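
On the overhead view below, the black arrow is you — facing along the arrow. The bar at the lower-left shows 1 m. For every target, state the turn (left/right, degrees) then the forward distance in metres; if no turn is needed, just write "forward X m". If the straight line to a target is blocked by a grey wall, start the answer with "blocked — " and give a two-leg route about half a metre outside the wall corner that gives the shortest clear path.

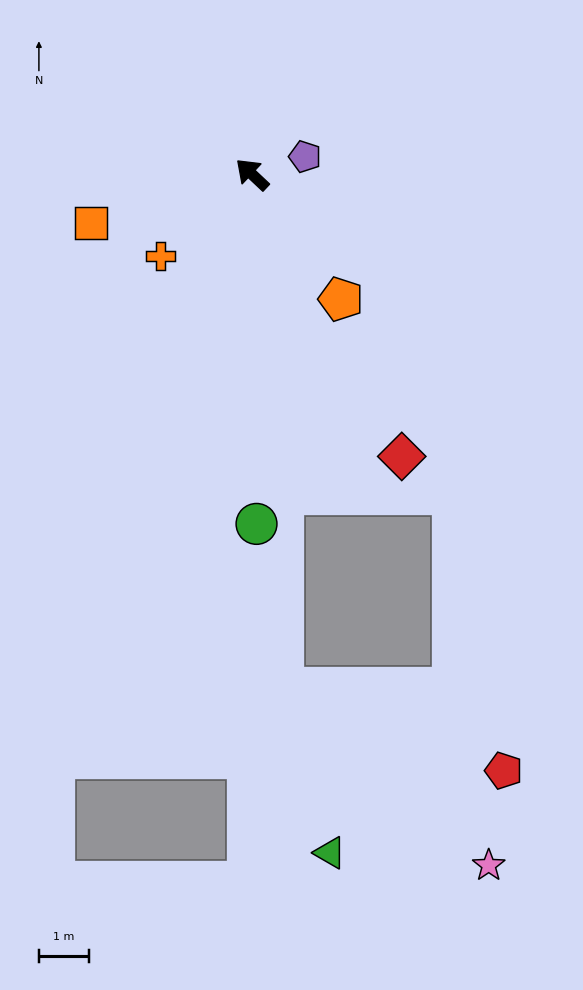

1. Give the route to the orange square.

turn left 60°, forward 3.4 m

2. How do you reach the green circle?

turn left 134°, forward 7.0 m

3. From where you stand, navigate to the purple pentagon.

turn right 118°, forward 1.1 m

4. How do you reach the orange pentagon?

turn left 169°, forward 3.1 m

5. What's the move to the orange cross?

turn left 85°, forward 2.5 m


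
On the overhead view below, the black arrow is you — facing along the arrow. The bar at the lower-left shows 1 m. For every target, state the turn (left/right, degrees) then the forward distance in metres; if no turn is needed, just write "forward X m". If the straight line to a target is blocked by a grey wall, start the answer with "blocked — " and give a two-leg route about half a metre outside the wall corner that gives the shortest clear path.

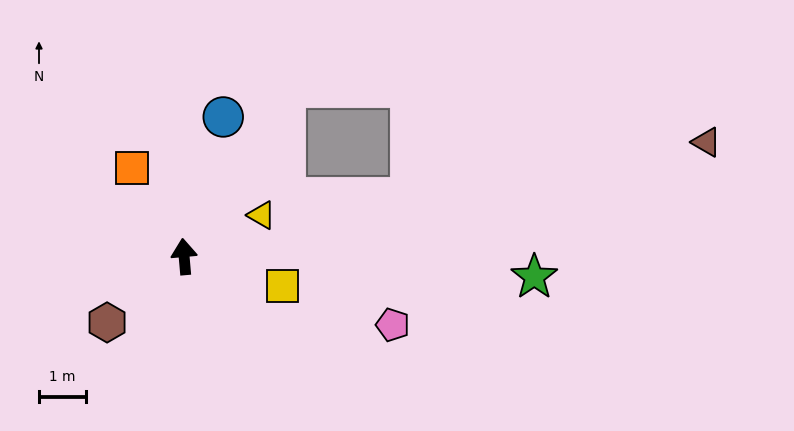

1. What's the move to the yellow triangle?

turn right 67°, forward 1.9 m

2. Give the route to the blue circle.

turn right 21°, forward 3.1 m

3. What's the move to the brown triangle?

turn right 83°, forward 11.4 m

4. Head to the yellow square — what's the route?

turn right 112°, forward 2.2 m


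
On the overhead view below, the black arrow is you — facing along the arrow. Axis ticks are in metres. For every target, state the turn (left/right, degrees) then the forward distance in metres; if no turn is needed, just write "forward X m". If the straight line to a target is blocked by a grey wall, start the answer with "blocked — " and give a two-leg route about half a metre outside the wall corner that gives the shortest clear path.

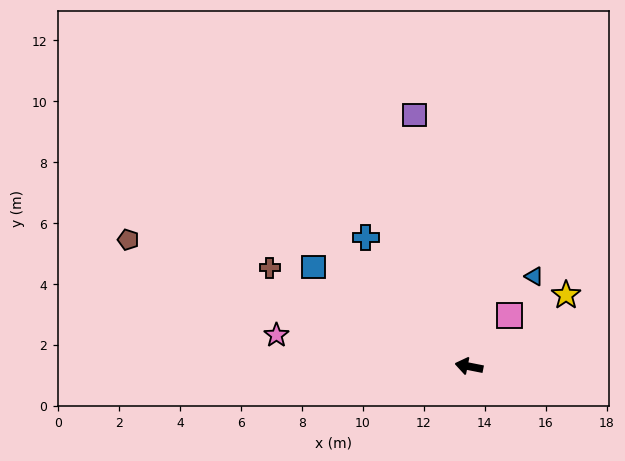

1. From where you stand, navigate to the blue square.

turn right 21°, forward 6.0 m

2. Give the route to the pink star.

turn left 2°, forward 6.4 m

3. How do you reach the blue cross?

turn right 40°, forward 5.4 m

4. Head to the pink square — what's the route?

turn right 117°, forward 2.1 m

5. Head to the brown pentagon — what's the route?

turn right 9°, forward 11.9 m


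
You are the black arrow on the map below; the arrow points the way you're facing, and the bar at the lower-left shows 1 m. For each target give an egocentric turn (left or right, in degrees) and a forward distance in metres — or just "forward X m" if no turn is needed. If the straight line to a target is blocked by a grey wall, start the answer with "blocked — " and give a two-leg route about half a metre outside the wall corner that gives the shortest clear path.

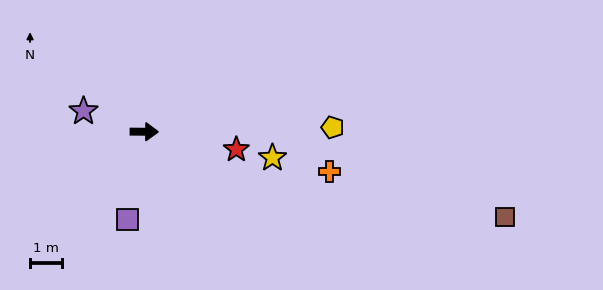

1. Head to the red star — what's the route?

turn right 10°, forward 2.9 m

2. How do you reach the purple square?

turn right 100°, forward 2.8 m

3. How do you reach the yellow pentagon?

forward 5.9 m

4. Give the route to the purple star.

turn left 162°, forward 2.0 m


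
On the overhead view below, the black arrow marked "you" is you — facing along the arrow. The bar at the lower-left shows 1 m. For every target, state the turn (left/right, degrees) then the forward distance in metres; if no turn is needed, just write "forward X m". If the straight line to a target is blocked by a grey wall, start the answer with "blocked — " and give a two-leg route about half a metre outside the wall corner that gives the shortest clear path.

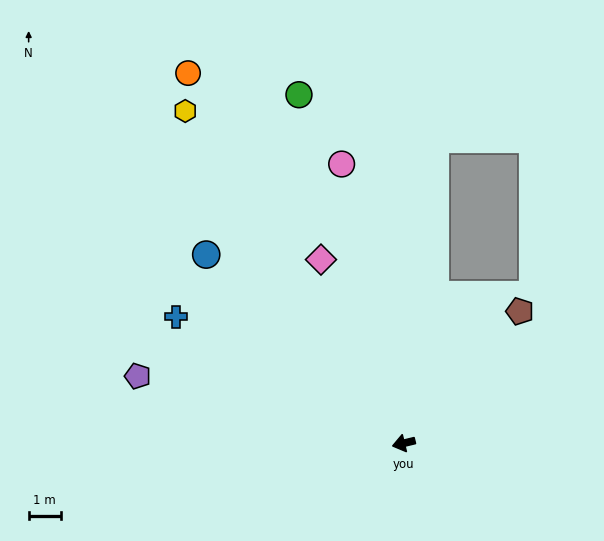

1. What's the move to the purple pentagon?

turn right 28°, forward 8.6 m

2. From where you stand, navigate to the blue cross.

turn right 43°, forward 8.1 m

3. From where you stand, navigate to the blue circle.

turn right 57°, forward 8.5 m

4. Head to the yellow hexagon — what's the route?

turn right 70°, forward 12.4 m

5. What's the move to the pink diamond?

turn right 79°, forward 6.3 m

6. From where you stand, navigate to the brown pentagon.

turn right 145°, forward 5.5 m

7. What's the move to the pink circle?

turn right 91°, forward 8.9 m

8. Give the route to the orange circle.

turn right 73°, forward 13.4 m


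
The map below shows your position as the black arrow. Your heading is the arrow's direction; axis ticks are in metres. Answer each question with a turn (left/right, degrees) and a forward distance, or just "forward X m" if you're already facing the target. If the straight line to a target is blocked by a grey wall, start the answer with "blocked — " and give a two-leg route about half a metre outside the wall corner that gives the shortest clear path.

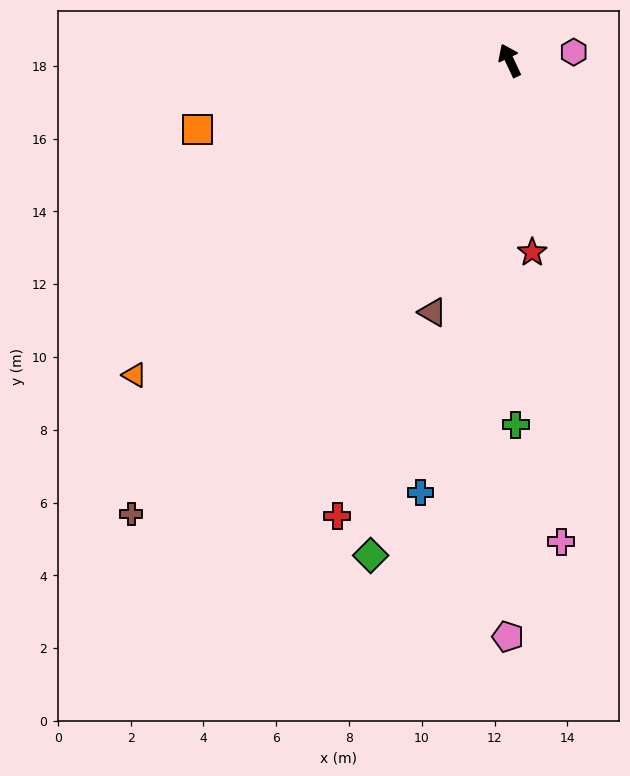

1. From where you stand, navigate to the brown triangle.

turn left 138°, forward 7.2 m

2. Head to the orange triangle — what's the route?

turn left 105°, forward 13.5 m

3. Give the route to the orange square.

turn left 77°, forward 8.8 m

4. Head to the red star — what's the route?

turn left 162°, forward 5.3 m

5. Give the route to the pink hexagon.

turn right 108°, forward 1.8 m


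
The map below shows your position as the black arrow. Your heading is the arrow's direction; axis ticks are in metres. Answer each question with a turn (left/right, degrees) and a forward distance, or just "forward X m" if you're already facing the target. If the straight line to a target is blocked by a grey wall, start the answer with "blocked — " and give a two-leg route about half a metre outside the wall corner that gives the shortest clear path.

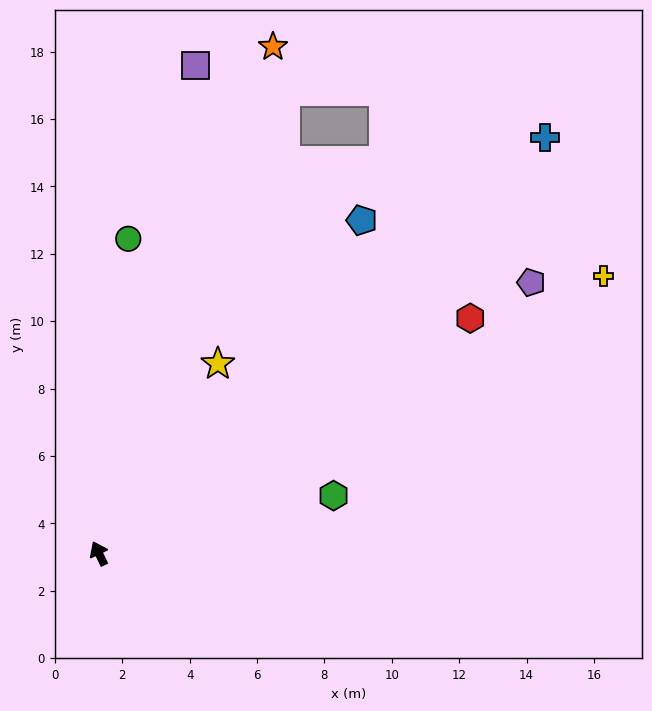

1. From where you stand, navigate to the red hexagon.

turn right 83°, forward 13.0 m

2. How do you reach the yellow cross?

turn right 87°, forward 17.1 m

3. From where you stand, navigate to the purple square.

turn right 37°, forward 14.8 m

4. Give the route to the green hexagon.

turn right 102°, forward 7.2 m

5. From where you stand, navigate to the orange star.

turn right 45°, forward 15.9 m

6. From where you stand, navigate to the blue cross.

turn right 73°, forward 18.1 m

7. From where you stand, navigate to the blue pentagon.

turn right 64°, forward 12.6 m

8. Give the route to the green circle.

turn right 31°, forward 9.4 m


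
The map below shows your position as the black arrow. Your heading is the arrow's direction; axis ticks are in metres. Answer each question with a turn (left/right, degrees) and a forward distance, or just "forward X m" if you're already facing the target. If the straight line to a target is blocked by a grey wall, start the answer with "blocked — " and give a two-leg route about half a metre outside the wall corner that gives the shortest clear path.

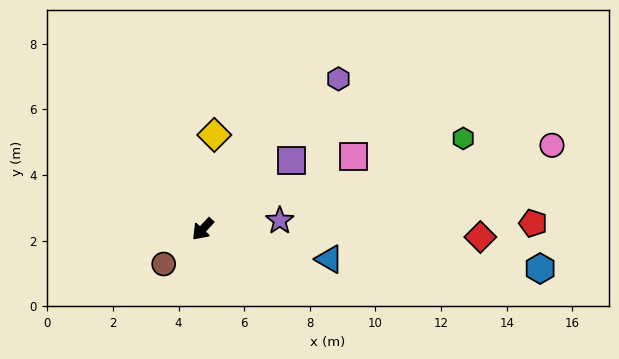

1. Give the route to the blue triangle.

turn left 120°, forward 4.0 m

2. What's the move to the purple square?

turn left 171°, forward 3.4 m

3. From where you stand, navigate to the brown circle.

turn right 5°, forward 1.6 m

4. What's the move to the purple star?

turn left 139°, forward 2.4 m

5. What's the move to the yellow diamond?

turn right 144°, forward 2.9 m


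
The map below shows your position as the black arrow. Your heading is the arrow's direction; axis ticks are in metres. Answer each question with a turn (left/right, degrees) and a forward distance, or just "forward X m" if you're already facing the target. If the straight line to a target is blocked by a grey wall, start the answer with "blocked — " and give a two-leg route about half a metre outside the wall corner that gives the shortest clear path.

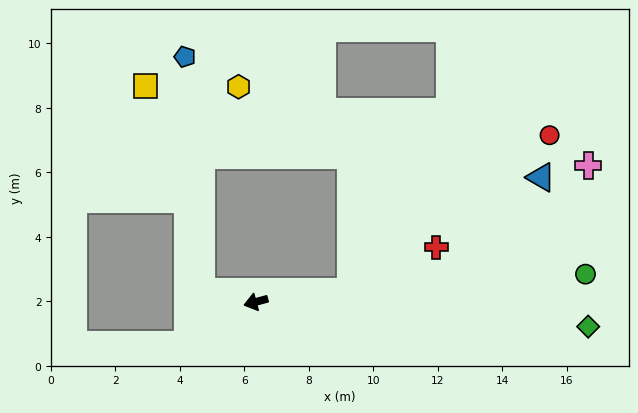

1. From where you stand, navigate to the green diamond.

turn left 161°, forward 10.3 m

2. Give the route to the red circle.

blocked — turn left 171°, forward 3.0 m, then turn left 32°, forward 7.8 m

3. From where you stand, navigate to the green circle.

turn left 170°, forward 10.3 m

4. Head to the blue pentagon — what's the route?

blocked — turn right 26°, forward 1.7 m, then turn right 75°, forward 7.3 m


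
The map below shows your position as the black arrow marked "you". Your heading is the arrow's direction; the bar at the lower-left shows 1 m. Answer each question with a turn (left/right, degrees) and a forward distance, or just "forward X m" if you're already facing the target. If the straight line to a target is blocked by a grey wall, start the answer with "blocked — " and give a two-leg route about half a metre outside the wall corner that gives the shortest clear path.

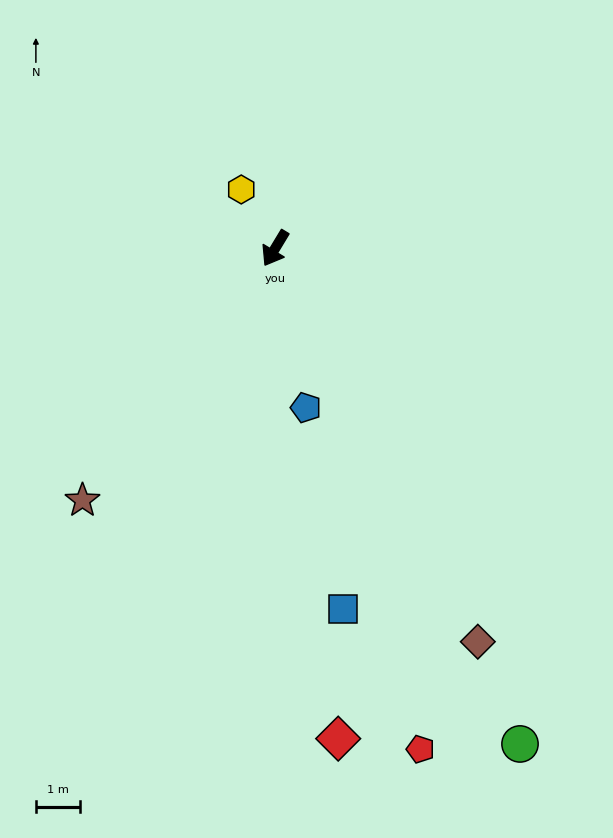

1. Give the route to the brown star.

turn right 6°, forward 7.1 m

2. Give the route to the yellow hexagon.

turn right 119°, forward 1.5 m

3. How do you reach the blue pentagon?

turn left 42°, forward 3.6 m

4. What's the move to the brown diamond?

turn left 58°, forward 9.9 m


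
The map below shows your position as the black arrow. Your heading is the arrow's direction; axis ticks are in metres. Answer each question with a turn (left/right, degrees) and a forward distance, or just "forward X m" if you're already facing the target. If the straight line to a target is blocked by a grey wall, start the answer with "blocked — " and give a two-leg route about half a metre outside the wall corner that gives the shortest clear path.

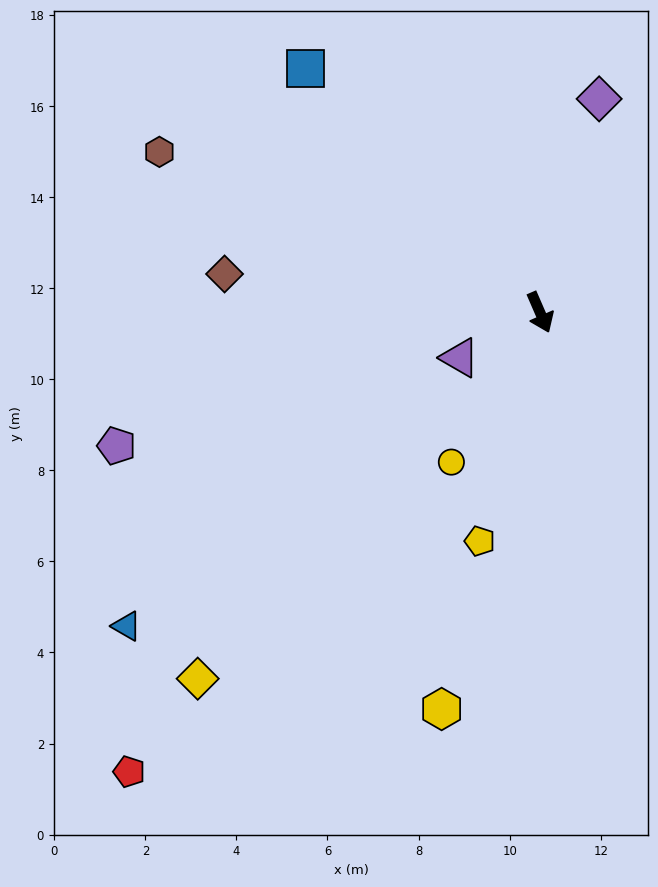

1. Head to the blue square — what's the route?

turn right 160°, forward 7.4 m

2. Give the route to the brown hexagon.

turn right 136°, forward 9.1 m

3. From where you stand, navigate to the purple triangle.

turn right 84°, forward 2.0 m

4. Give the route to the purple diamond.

turn left 141°, forward 4.9 m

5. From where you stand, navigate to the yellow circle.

turn right 54°, forward 3.8 m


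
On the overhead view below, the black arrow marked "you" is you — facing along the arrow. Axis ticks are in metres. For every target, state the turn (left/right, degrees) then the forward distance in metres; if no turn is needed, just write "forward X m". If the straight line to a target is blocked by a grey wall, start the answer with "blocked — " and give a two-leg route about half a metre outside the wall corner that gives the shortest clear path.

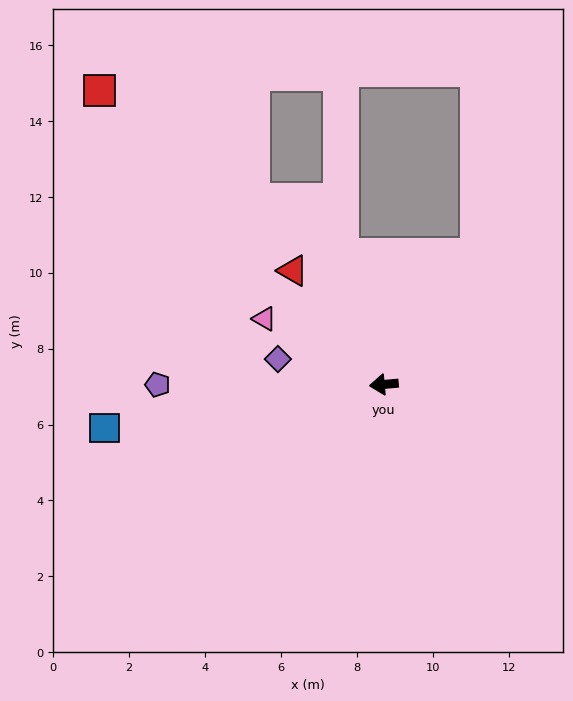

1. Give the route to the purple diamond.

turn right 19°, forward 2.9 m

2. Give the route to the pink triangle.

turn right 34°, forward 3.6 m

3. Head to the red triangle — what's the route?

turn right 56°, forward 3.8 m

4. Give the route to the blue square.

turn left 4°, forward 7.5 m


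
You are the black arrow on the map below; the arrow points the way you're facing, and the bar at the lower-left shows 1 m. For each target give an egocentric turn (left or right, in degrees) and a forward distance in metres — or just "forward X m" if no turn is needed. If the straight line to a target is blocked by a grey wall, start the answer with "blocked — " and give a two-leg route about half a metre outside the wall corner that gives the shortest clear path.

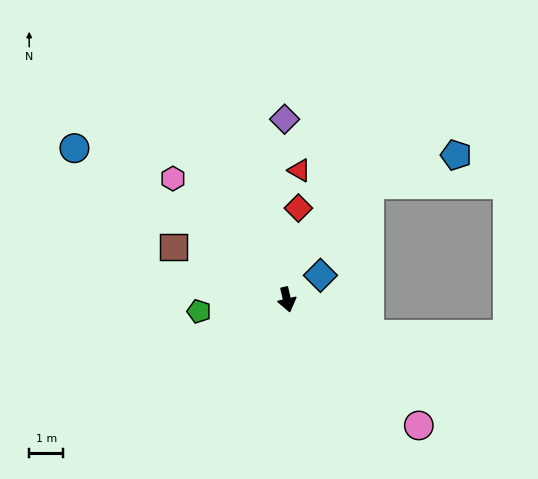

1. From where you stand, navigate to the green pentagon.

turn right 95°, forward 2.6 m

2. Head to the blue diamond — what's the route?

turn left 113°, forward 1.2 m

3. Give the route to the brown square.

turn right 128°, forward 3.7 m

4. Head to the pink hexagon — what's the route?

turn right 150°, forward 4.9 m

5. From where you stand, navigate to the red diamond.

turn left 160°, forward 2.7 m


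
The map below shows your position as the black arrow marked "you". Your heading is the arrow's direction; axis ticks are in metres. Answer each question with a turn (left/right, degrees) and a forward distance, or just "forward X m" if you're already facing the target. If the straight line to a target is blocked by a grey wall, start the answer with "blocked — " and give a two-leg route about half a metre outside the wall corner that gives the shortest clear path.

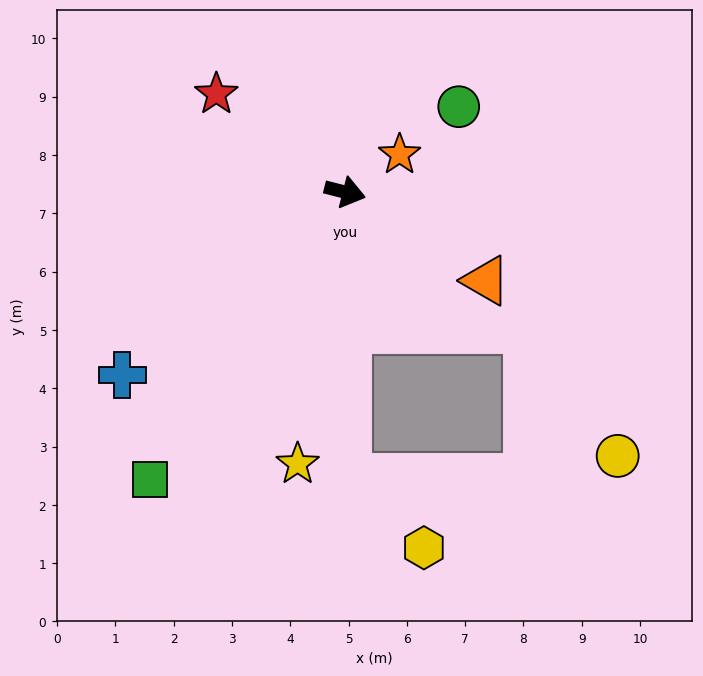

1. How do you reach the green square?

turn right 110°, forward 6.0 m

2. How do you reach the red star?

turn left 157°, forward 2.8 m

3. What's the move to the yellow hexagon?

blocked — turn right 75°, forward 4.9 m, then turn left 47°, forward 1.8 m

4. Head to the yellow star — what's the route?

turn right 86°, forward 4.7 m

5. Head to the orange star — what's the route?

turn left 49°, forward 1.1 m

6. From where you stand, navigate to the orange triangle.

turn right 18°, forward 2.9 m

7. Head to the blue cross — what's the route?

turn right 126°, forward 4.9 m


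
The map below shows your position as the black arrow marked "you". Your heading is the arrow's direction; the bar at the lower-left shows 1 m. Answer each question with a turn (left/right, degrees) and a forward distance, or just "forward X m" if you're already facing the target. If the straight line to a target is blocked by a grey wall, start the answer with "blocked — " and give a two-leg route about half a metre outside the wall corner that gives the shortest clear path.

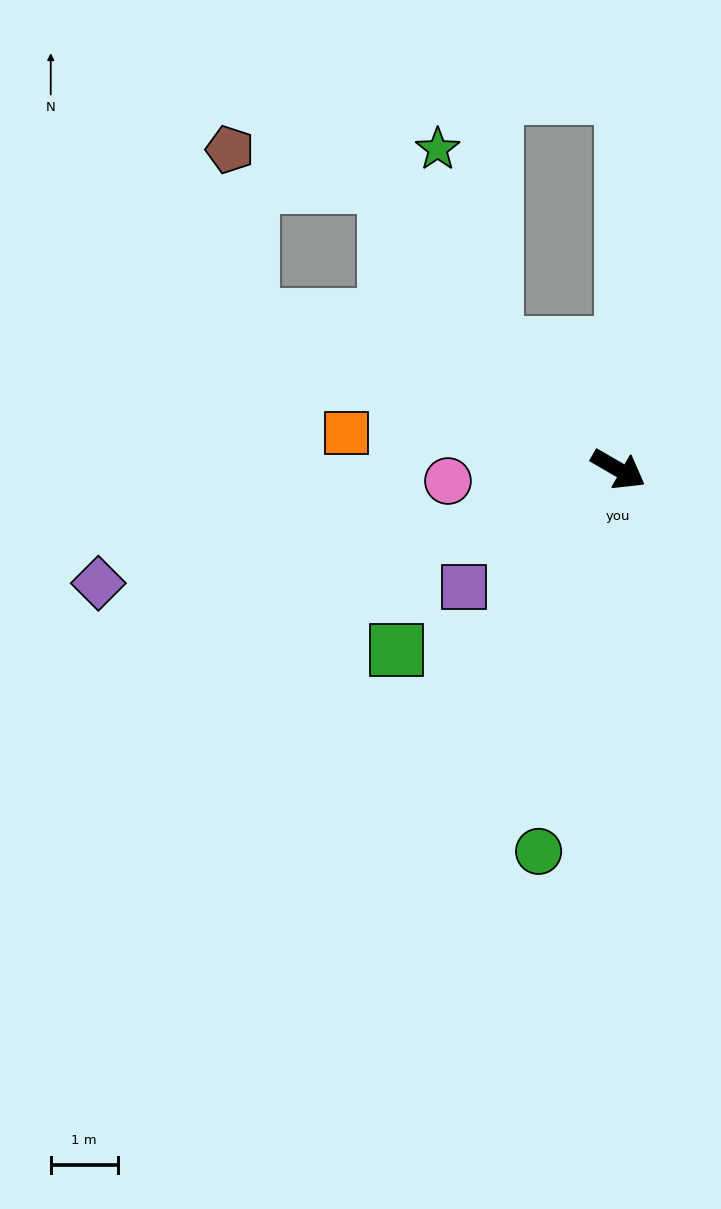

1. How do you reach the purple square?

turn right 113°, forward 2.9 m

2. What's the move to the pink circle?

turn right 146°, forward 2.6 m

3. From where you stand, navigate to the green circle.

turn right 72°, forward 5.8 m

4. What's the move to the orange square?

turn right 158°, forward 4.1 m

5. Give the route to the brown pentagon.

blocked — turn right 173°, forward 5.9 m, then turn right 60°, forward 2.5 m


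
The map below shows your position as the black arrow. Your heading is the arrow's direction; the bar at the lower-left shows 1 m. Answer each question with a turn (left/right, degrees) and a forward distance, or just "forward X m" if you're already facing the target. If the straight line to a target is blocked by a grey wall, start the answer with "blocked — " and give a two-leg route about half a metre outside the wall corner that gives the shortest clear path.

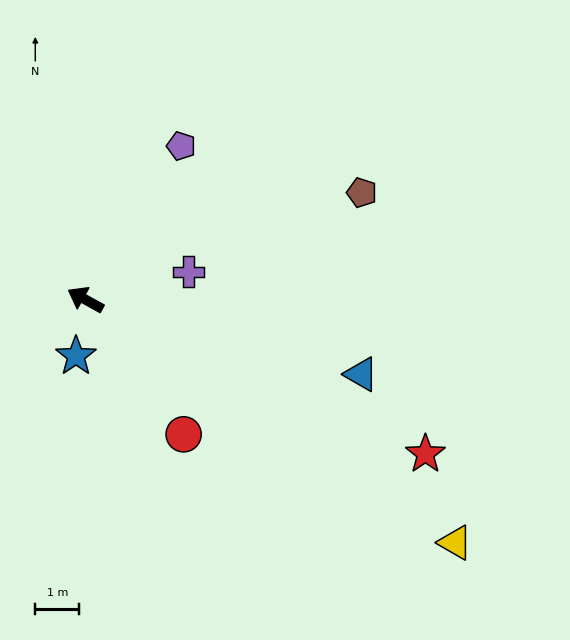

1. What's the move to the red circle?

turn left 155°, forward 3.8 m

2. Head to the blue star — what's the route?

turn left 109°, forward 1.3 m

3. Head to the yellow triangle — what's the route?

turn left 176°, forward 10.1 m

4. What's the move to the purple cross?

turn right 136°, forward 2.4 m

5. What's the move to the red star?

turn right 176°, forward 8.5 m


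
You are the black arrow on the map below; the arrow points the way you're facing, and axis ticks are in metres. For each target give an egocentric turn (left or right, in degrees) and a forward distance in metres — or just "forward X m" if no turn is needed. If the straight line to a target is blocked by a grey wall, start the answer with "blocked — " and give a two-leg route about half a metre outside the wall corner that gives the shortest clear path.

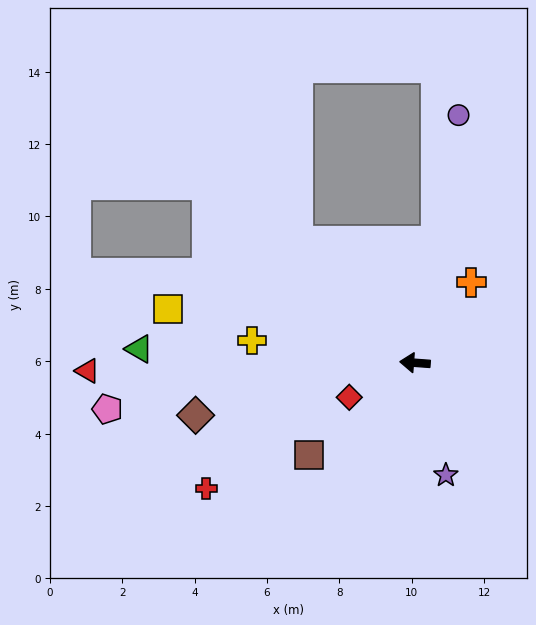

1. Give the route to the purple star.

turn left 110°, forward 3.2 m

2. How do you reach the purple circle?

turn right 96°, forward 6.9 m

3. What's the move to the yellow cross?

turn right 4°, forward 4.5 m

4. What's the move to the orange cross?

turn right 121°, forward 2.7 m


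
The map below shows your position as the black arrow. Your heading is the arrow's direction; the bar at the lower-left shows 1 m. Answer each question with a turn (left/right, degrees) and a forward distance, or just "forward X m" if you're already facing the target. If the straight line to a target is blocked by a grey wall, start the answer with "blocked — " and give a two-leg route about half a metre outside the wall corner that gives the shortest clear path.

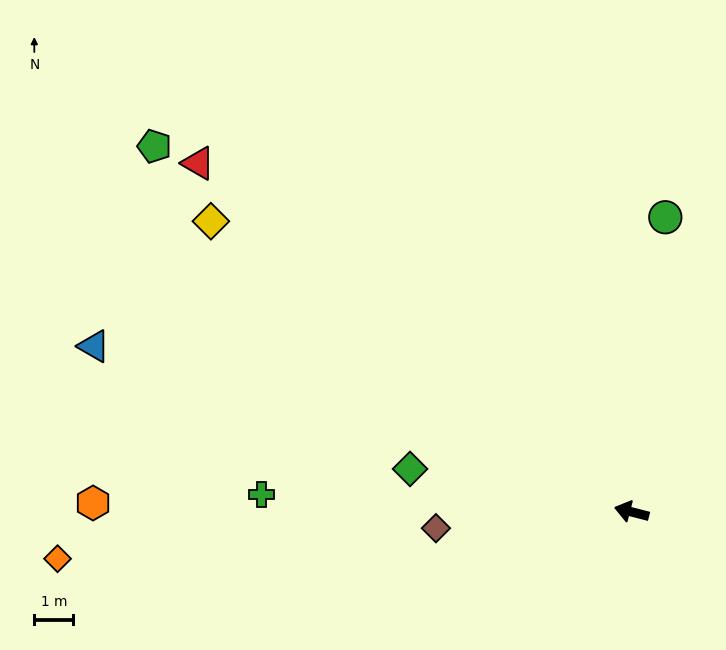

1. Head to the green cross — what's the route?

turn left 12°, forward 9.5 m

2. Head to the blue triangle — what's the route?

turn right 3°, forward 14.4 m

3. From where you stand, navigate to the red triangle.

turn right 24°, forward 14.2 m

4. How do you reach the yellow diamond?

turn right 20°, forward 13.1 m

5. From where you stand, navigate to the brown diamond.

turn left 19°, forward 5.0 m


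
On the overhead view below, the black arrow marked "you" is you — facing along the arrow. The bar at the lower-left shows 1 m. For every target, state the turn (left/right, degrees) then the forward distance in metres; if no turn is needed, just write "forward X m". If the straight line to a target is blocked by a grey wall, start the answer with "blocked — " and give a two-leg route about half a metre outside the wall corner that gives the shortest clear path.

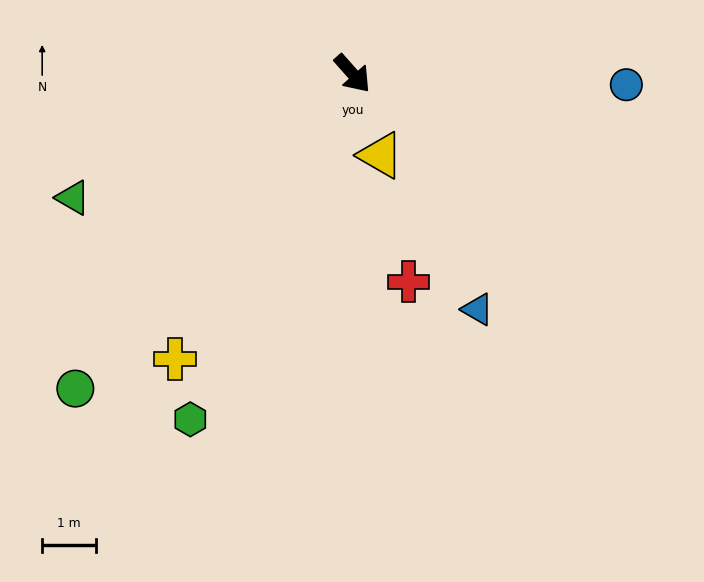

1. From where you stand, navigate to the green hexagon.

turn right 67°, forward 7.1 m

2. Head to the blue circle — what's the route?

turn left 46°, forward 5.1 m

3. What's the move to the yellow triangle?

turn right 23°, forward 1.6 m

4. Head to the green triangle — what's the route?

turn right 108°, forward 5.7 m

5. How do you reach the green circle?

turn right 83°, forward 7.8 m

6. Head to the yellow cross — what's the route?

turn right 73°, forward 6.2 m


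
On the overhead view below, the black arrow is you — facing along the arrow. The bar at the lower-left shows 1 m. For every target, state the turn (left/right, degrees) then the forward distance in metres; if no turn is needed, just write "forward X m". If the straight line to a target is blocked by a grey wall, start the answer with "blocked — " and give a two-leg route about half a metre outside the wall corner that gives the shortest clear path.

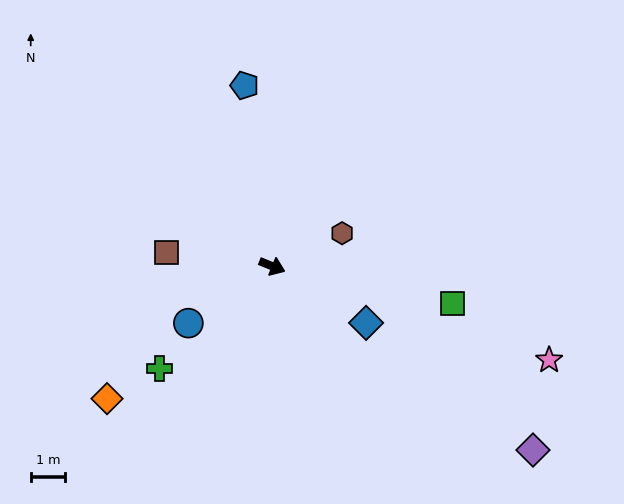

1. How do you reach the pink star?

turn left 3°, forward 8.5 m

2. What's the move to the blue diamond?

turn right 9°, forward 3.2 m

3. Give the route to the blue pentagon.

turn left 121°, forward 5.3 m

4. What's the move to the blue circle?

turn right 124°, forward 3.0 m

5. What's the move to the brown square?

turn right 165°, forward 3.1 m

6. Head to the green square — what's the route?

turn left 10°, forward 5.4 m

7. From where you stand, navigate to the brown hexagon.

turn left 47°, forward 2.3 m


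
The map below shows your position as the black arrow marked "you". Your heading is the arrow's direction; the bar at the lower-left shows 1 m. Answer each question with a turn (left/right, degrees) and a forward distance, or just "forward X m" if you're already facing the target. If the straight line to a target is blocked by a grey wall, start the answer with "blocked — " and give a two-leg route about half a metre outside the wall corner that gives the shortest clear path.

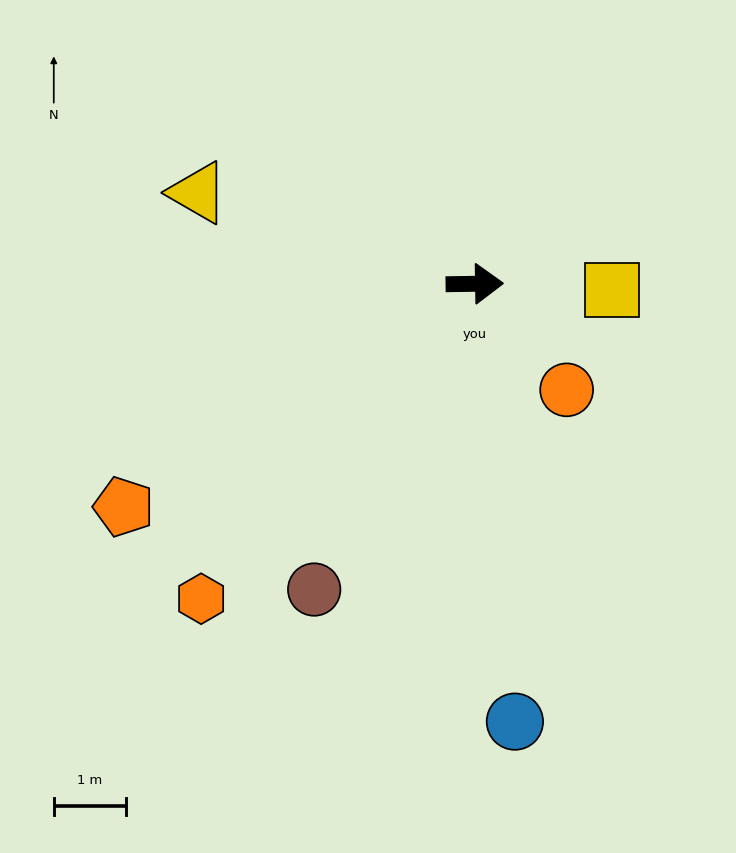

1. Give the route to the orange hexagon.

turn right 132°, forward 5.8 m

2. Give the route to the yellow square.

turn right 3°, forward 1.9 m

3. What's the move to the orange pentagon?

turn right 148°, forward 5.8 m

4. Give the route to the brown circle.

turn right 119°, forward 4.8 m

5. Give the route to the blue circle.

turn right 86°, forward 6.1 m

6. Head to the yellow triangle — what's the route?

turn left 161°, forward 4.0 m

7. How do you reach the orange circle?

turn right 50°, forward 1.9 m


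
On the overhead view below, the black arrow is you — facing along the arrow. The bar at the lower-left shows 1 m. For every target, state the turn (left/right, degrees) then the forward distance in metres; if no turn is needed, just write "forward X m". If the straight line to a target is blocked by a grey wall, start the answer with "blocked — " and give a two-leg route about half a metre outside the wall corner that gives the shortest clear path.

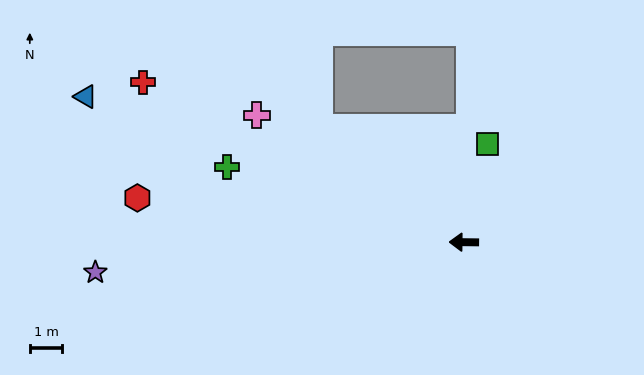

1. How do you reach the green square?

turn right 103°, forward 3.1 m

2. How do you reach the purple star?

turn left 5°, forward 11.4 m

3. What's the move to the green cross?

turn right 17°, forward 7.6 m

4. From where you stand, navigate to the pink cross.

turn right 31°, forward 7.5 m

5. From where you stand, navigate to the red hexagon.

turn right 7°, forward 10.1 m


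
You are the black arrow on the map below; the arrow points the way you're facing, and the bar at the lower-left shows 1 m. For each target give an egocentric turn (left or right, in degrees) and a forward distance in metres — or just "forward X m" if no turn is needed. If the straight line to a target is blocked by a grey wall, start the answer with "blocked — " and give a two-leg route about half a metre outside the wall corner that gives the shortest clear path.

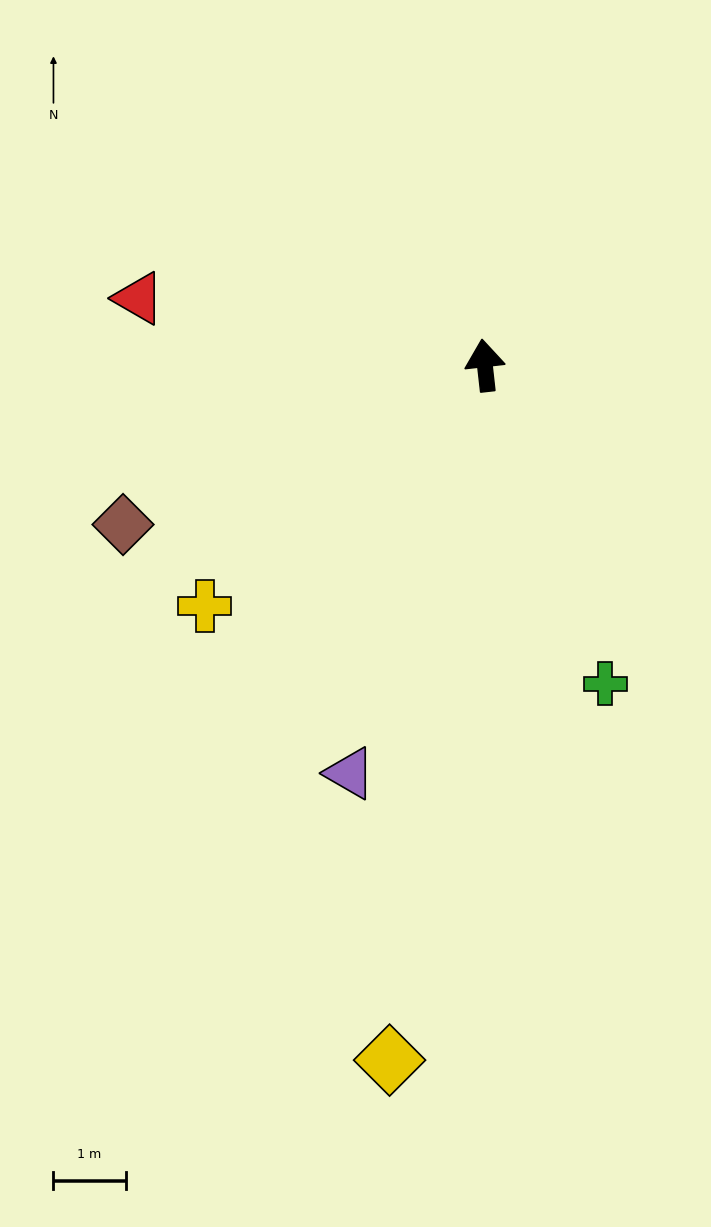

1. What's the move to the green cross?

turn right 166°, forward 4.7 m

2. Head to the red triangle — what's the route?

turn left 73°, forward 4.9 m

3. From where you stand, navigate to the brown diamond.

turn left 107°, forward 5.5 m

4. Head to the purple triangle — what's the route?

turn left 155°, forward 5.9 m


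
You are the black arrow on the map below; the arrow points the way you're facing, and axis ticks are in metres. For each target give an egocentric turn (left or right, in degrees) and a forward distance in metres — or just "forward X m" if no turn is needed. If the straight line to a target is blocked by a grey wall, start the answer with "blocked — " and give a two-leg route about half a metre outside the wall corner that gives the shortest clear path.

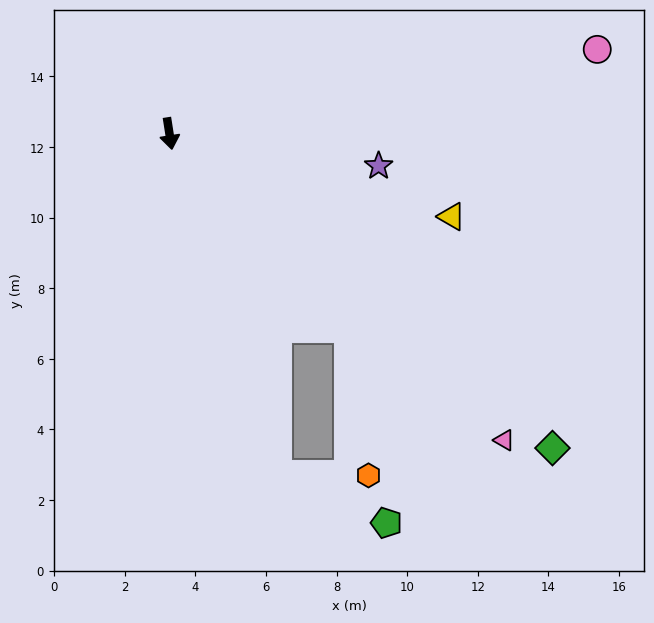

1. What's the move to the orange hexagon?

blocked — turn left 34°, forward 7.5 m, then turn right 35°, forward 4.2 m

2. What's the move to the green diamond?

turn left 42°, forward 14.0 m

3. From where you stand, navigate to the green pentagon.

blocked — turn left 9°, forward 10.1 m, then turn left 48°, forward 3.4 m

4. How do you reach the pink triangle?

turn left 39°, forward 12.9 m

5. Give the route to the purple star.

turn left 72°, forward 6.0 m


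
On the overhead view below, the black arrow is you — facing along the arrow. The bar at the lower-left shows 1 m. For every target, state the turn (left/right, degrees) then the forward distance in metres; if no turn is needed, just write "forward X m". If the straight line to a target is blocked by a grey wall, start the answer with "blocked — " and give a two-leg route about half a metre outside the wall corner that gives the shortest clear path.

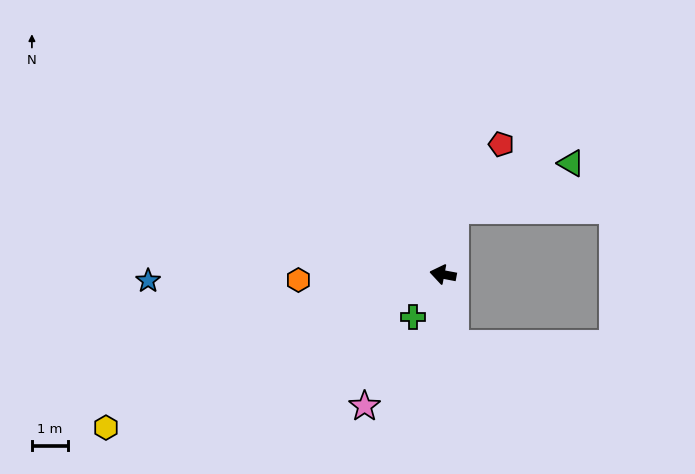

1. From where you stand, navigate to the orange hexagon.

turn left 13°, forward 4.1 m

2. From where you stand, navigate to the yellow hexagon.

turn left 35°, forward 10.4 m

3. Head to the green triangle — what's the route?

blocked — turn right 89°, forward 1.9 m, then turn right 59°, forward 3.5 m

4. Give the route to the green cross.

turn left 65°, forward 1.5 m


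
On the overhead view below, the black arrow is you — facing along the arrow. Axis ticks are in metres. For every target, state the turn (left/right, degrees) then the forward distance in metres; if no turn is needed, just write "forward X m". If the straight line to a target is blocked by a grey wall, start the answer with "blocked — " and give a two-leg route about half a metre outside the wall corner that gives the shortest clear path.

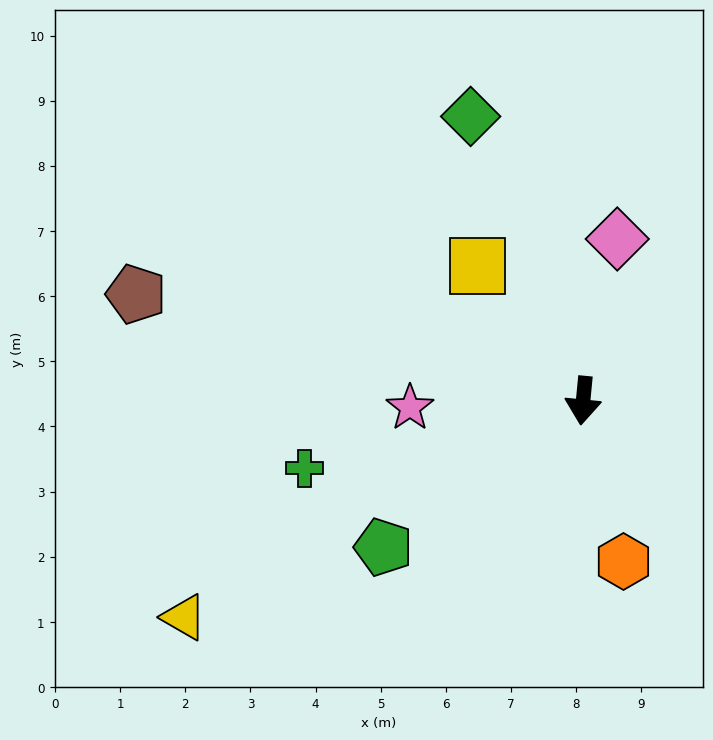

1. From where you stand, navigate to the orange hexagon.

turn left 20°, forward 2.5 m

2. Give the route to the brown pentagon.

turn right 98°, forward 7.1 m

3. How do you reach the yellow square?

turn right 136°, forward 2.6 m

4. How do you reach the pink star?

turn right 82°, forward 2.7 m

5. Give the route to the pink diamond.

turn left 174°, forward 2.5 m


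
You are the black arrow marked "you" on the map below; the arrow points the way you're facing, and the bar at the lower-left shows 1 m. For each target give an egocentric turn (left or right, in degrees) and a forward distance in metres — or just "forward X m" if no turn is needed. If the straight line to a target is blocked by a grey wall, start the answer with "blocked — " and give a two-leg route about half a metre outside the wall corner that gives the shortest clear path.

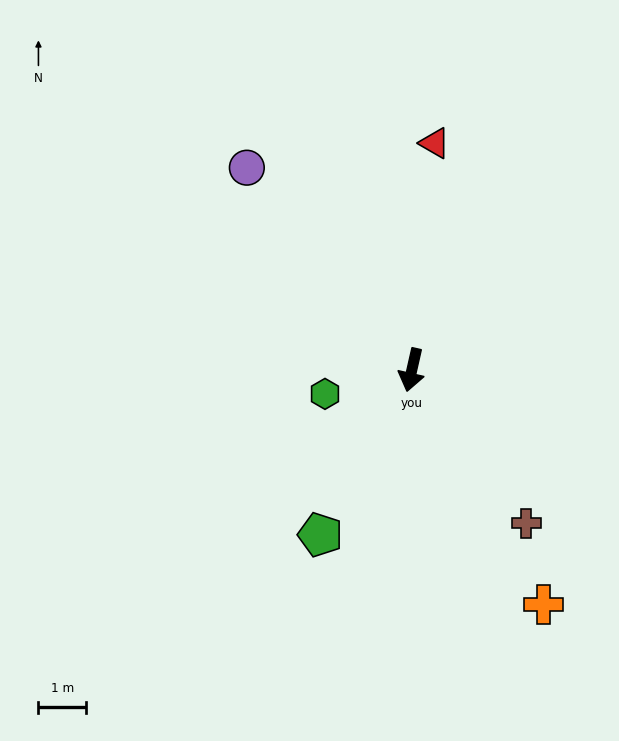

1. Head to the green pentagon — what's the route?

turn right 16°, forward 3.9 m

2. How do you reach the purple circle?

turn right 128°, forward 5.4 m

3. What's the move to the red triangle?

turn right 173°, forward 4.7 m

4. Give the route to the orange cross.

turn left 42°, forward 5.6 m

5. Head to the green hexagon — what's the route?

turn right 62°, forward 1.9 m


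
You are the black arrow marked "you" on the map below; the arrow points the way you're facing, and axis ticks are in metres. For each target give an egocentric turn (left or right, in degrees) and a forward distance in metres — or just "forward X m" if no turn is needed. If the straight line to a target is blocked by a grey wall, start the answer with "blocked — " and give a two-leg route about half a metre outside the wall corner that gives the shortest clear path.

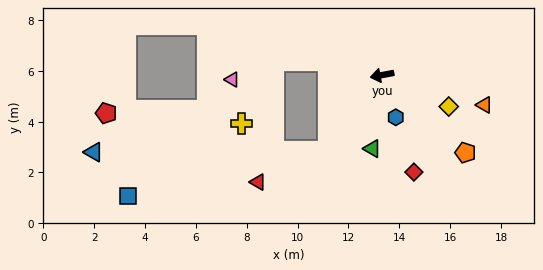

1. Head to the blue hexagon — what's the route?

turn left 97°, forward 1.7 m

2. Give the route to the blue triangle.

blocked — turn left 44°, forward 3.7 m, then turn right 54°, forward 9.2 m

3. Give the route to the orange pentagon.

turn left 126°, forward 4.5 m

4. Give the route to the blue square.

blocked — turn left 44°, forward 3.7 m, then turn right 42°, forward 8.1 m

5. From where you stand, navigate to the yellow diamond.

turn left 144°, forward 2.9 m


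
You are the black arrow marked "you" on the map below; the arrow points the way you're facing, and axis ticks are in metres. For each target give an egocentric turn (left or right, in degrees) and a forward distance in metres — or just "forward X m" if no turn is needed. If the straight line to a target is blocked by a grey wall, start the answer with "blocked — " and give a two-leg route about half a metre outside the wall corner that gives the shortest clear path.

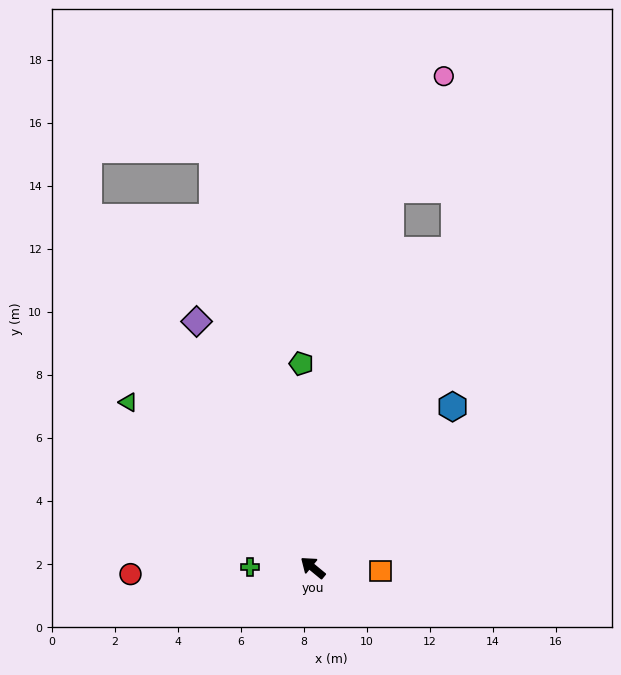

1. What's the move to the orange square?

turn right 143°, forward 2.2 m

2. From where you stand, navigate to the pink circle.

blocked — turn right 62°, forward 12.2 m, then turn right 14°, forward 4.0 m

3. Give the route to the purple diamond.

turn right 25°, forward 8.6 m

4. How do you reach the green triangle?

turn right 2°, forward 7.9 m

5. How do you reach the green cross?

turn left 39°, forward 2.0 m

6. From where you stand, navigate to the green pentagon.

turn right 47°, forward 6.5 m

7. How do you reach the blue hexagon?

turn right 92°, forward 6.8 m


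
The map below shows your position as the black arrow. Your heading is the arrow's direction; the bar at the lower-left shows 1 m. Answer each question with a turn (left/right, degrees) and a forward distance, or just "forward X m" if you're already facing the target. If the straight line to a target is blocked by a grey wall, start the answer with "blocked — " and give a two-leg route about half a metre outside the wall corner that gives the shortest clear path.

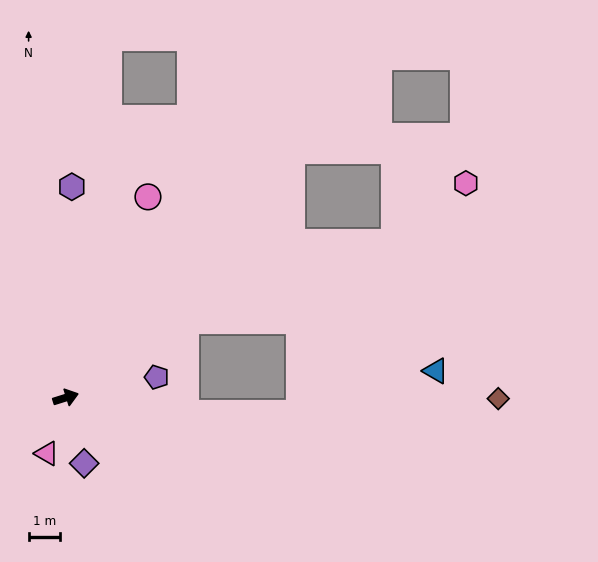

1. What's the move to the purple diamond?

turn right 92°, forward 2.2 m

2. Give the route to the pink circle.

turn left 50°, forward 6.9 m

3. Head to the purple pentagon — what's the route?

turn right 5°, forward 3.0 m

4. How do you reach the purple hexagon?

turn left 71°, forward 6.7 m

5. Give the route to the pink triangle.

turn right 126°, forward 1.9 m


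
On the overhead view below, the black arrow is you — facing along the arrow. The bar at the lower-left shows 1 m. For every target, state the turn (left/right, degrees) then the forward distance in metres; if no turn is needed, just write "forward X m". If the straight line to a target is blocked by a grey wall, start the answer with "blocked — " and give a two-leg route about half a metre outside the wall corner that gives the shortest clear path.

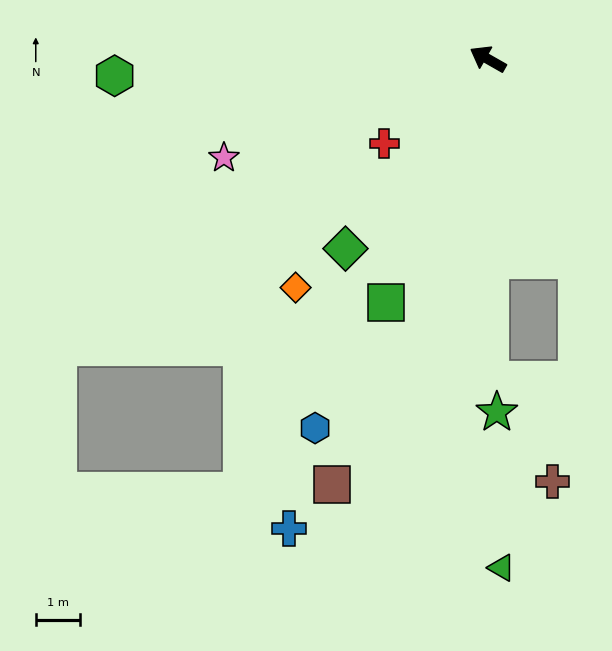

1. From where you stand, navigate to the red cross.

turn left 69°, forward 3.0 m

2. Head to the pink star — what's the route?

turn left 50°, forward 6.4 m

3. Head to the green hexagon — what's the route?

turn left 32°, forward 8.4 m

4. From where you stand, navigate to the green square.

turn left 97°, forward 6.0 m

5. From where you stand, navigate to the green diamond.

turn left 83°, forward 5.3 m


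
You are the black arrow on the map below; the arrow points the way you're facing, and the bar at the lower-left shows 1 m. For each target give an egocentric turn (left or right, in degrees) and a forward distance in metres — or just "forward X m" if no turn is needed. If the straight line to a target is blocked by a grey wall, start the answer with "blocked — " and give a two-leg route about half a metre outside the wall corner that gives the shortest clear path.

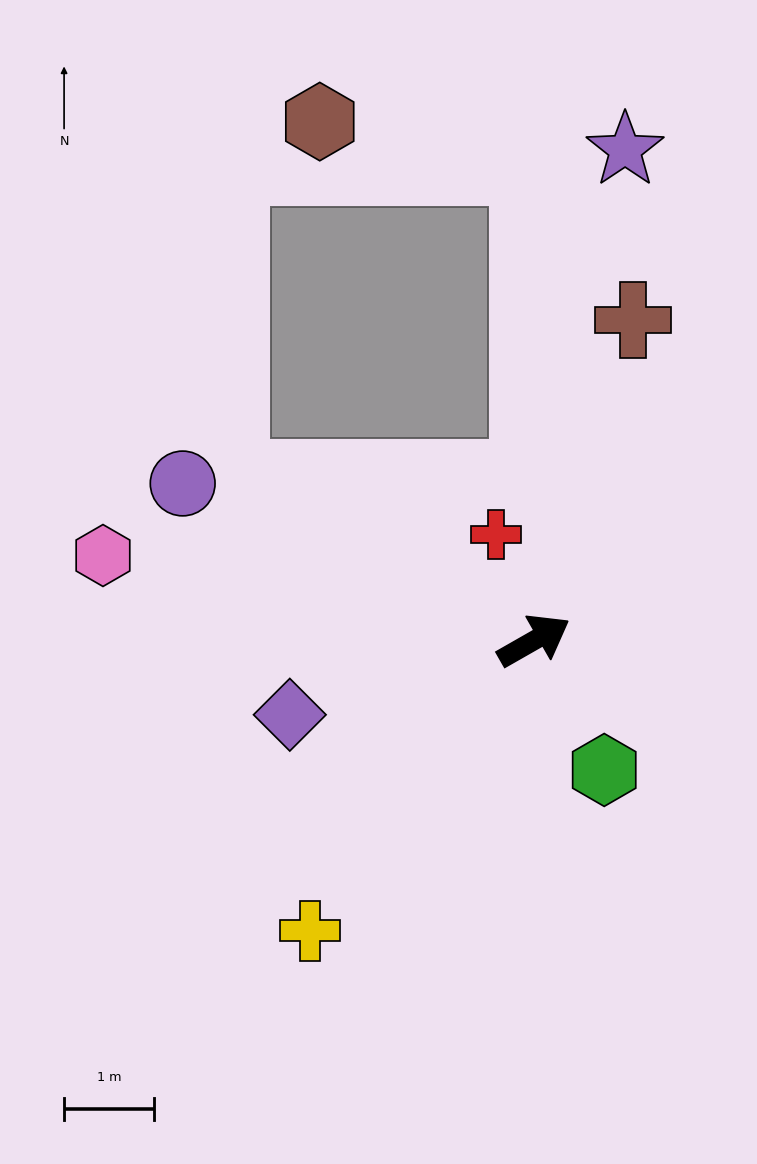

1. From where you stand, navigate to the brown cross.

turn left 43°, forward 3.7 m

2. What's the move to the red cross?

turn left 80°, forward 1.3 m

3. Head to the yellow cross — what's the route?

turn right 157°, forward 4.1 m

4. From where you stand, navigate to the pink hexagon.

turn left 139°, forward 4.9 m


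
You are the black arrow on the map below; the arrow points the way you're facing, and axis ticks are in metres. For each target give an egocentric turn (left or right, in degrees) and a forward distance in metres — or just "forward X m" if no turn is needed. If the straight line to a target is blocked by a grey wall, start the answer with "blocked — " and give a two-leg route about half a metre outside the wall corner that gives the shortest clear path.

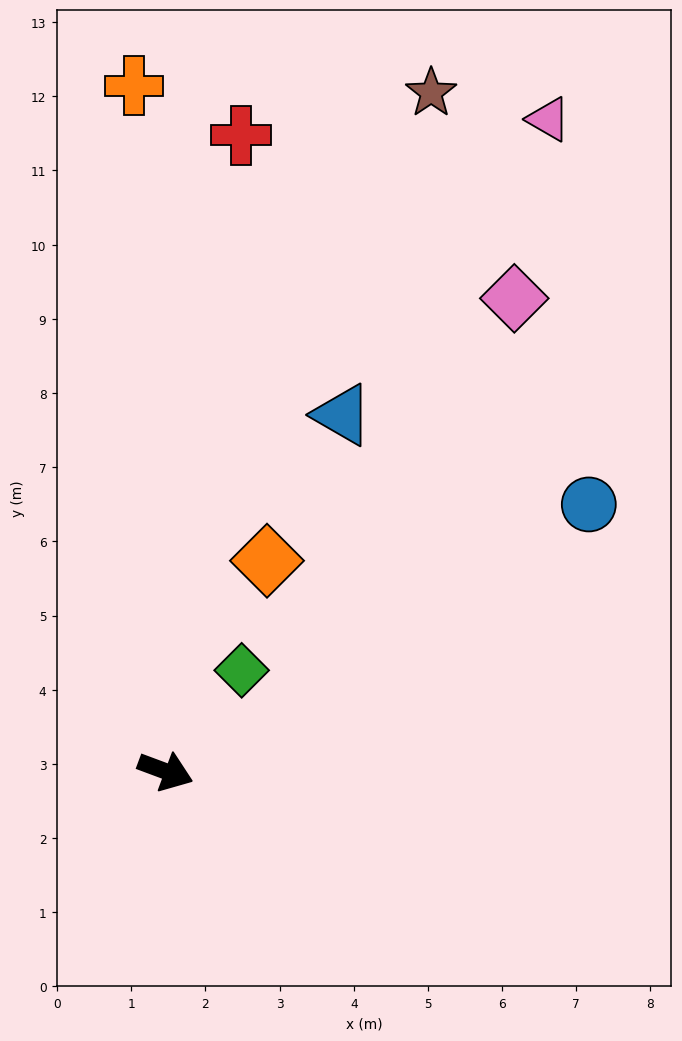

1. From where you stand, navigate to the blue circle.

turn left 53°, forward 6.7 m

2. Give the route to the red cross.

turn left 104°, forward 8.6 m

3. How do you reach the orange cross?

turn left 113°, forward 9.3 m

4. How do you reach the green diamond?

turn left 73°, forward 1.7 m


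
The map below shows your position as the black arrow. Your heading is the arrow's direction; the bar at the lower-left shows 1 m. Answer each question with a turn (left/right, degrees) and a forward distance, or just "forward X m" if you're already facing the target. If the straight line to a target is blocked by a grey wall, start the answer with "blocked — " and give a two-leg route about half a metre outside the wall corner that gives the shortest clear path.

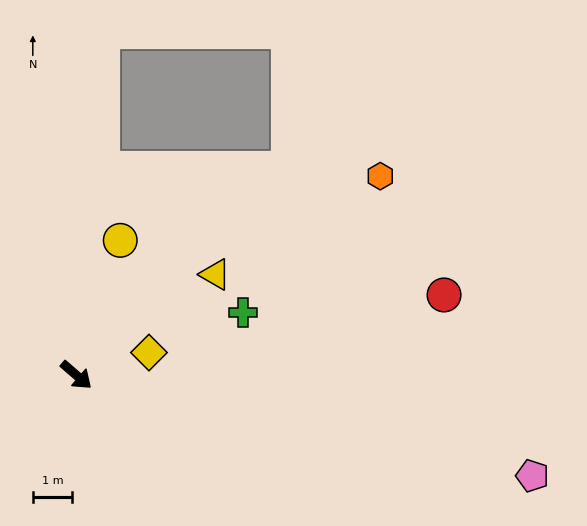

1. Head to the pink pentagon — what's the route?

turn left 28°, forward 11.8 m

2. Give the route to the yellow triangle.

turn left 77°, forward 4.3 m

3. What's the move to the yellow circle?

turn left 113°, forward 3.6 m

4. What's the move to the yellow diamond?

turn left 58°, forward 1.9 m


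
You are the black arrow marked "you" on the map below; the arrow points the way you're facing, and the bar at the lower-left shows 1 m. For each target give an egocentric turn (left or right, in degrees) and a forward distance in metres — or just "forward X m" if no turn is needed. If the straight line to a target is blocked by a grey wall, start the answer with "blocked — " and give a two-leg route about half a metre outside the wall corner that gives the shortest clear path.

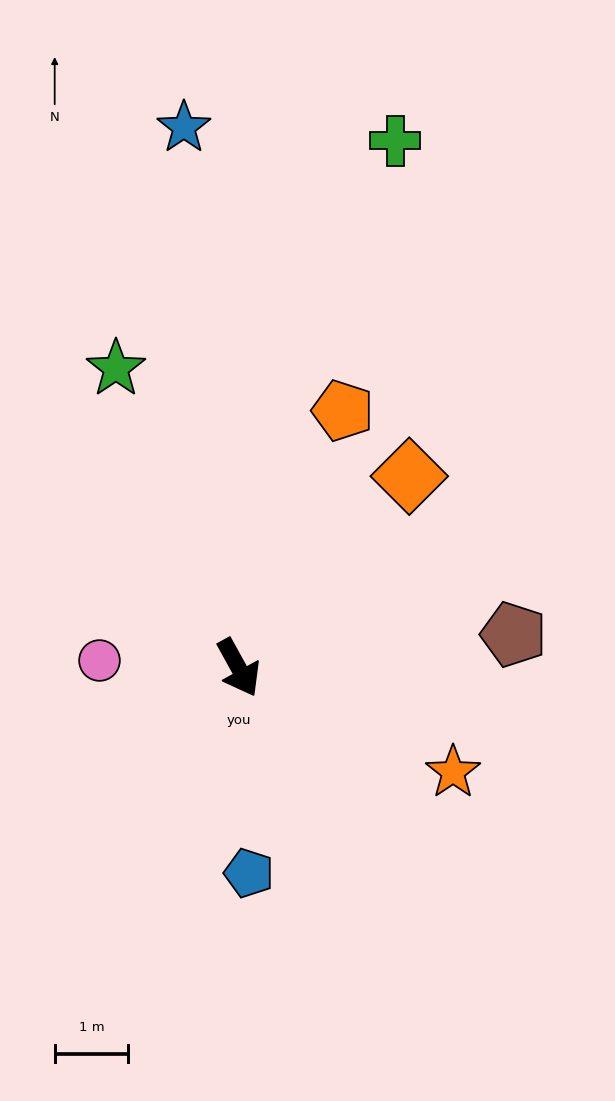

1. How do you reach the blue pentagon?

turn right 26°, forward 2.8 m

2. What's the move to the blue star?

turn left 157°, forward 7.4 m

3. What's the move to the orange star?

turn left 35°, forward 3.2 m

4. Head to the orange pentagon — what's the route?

turn left 129°, forward 3.8 m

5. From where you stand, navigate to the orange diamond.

turn left 109°, forward 3.5 m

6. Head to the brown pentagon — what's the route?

turn left 68°, forward 3.8 m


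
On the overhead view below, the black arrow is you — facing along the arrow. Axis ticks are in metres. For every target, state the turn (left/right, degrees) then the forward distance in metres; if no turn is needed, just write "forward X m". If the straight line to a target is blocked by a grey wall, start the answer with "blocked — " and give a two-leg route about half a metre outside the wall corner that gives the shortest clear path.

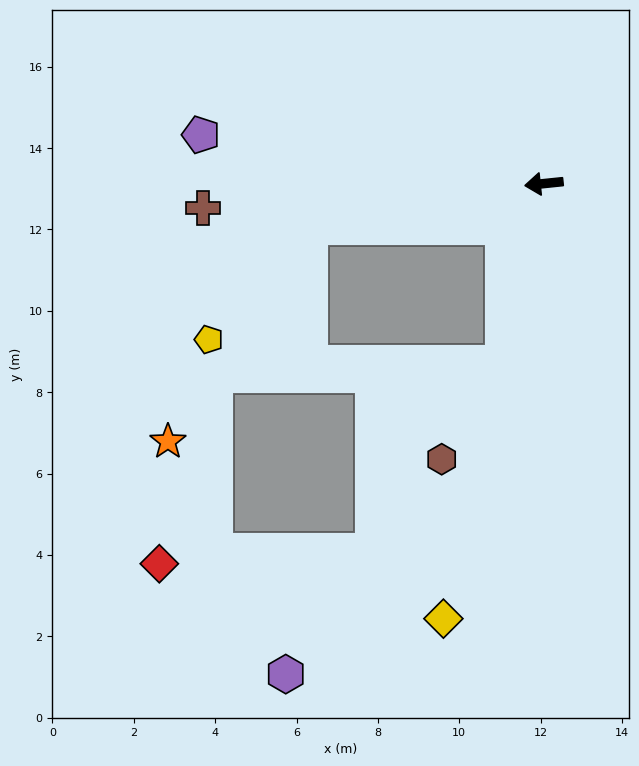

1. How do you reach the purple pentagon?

turn right 14°, forward 8.5 m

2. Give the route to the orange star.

blocked — turn left 5°, forward 5.8 m, then turn left 45°, forward 6.3 m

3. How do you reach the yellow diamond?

turn left 71°, forward 11.0 m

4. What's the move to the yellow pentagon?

blocked — turn left 5°, forward 5.8 m, then turn left 37°, forward 3.7 m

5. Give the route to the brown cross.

forward 8.4 m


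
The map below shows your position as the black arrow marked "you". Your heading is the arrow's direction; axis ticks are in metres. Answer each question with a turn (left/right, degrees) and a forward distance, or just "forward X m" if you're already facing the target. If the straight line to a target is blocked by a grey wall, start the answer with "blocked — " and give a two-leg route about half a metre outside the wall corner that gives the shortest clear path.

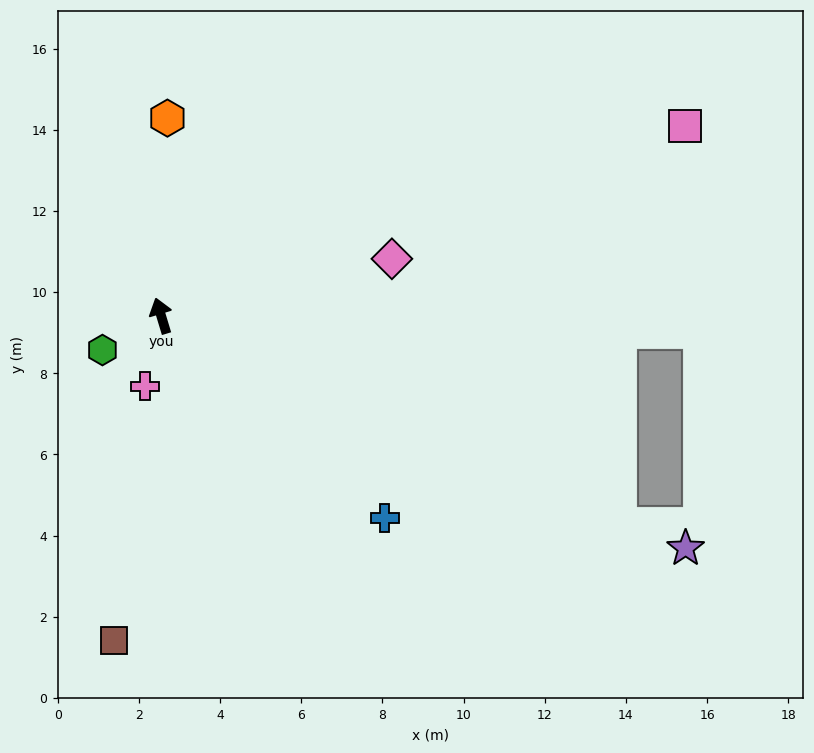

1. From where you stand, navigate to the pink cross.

turn left 150°, forward 1.8 m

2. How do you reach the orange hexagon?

turn right 19°, forward 4.9 m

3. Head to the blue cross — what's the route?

turn right 149°, forward 7.4 m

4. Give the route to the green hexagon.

turn left 103°, forward 1.7 m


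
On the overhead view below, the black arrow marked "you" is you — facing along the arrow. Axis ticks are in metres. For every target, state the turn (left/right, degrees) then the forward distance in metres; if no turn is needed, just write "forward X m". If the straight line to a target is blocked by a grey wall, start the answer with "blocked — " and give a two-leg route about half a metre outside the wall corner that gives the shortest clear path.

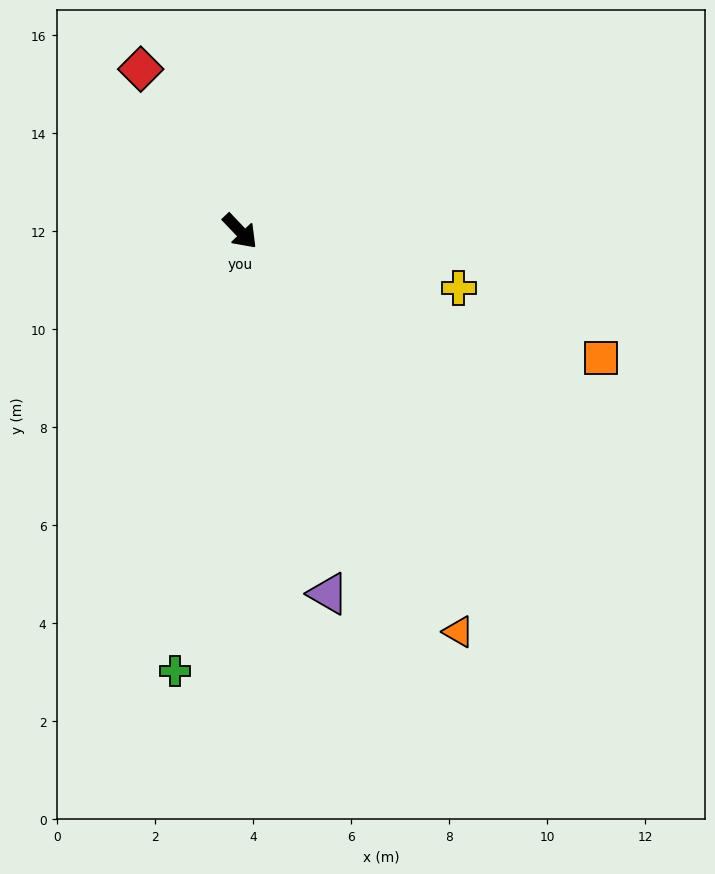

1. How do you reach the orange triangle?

turn right 15°, forward 9.3 m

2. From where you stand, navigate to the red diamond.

turn left 168°, forward 3.9 m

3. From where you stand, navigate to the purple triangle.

turn right 30°, forward 7.6 m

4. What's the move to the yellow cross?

turn left 32°, forward 4.6 m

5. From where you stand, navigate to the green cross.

turn right 52°, forward 9.1 m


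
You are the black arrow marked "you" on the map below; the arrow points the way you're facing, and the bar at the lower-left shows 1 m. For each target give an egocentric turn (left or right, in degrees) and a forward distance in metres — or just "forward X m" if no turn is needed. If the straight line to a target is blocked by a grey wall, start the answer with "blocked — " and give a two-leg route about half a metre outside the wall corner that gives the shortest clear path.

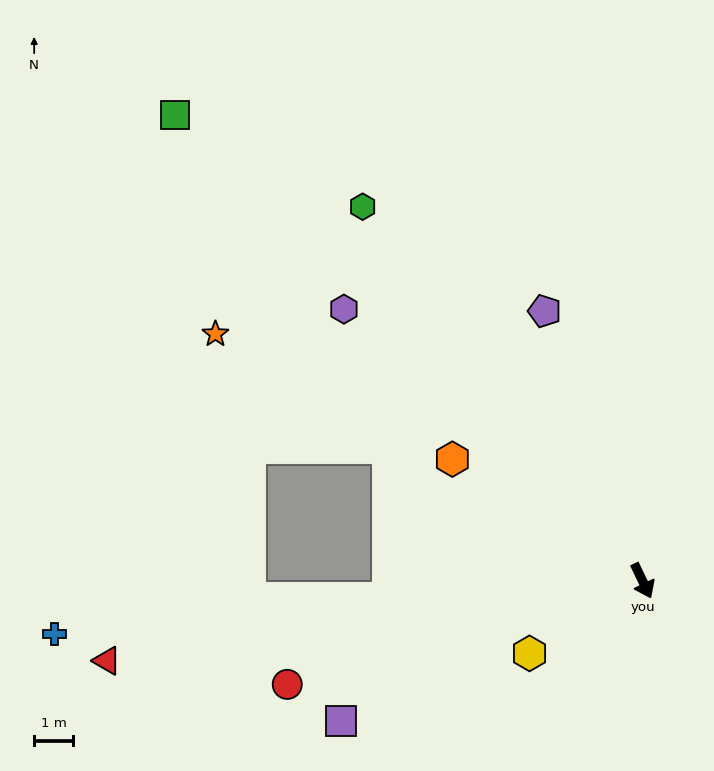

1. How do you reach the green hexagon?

turn right 169°, forward 11.9 m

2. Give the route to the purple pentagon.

turn left 174°, forward 7.3 m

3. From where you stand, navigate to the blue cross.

turn right 110°, forward 15.1 m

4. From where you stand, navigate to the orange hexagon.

turn right 148°, forward 5.8 m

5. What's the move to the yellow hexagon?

turn right 83°, forward 3.4 m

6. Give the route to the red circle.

turn right 99°, forward 9.4 m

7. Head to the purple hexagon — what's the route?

turn right 158°, forward 10.3 m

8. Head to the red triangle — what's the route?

turn right 107°, forward 13.8 m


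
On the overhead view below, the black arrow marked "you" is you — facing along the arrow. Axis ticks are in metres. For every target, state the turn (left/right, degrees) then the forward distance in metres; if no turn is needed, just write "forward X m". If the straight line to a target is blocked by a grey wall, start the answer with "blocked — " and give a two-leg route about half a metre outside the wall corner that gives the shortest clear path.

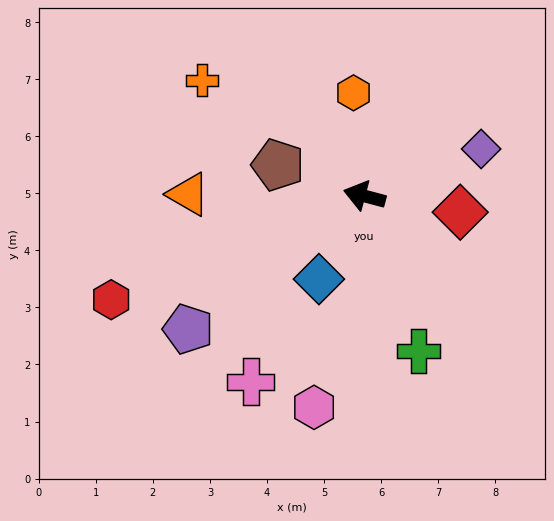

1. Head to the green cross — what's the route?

turn left 124°, forward 2.9 m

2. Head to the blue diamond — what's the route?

turn left 76°, forward 1.7 m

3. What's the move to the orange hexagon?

turn right 69°, forward 1.8 m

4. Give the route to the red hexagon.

turn left 37°, forward 4.8 m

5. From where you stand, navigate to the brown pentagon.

turn right 5°, forward 1.6 m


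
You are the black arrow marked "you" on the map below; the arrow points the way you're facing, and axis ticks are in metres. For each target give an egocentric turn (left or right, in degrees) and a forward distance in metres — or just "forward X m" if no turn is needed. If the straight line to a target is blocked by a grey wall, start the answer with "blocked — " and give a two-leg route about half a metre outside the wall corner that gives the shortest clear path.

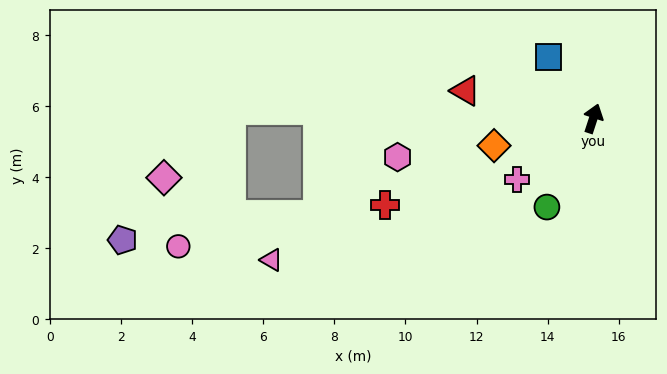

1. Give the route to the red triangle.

turn left 96°, forward 3.7 m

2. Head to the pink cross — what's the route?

turn left 147°, forward 2.7 m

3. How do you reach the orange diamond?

turn left 123°, forward 2.9 m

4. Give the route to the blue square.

turn left 54°, forward 2.1 m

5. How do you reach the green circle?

turn left 170°, forward 2.8 m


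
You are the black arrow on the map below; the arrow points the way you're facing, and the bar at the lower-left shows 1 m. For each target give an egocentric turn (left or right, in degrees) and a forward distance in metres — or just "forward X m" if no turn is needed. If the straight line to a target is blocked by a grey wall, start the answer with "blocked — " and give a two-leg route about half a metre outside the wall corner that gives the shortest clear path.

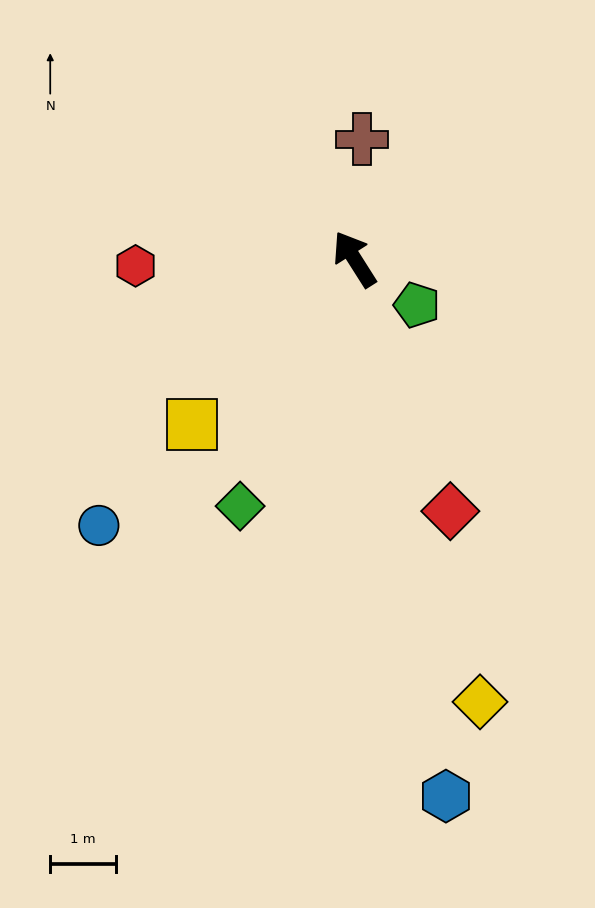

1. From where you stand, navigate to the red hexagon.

turn left 59°, forward 3.3 m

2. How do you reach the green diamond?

turn left 123°, forward 4.1 m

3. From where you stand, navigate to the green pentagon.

turn right 159°, forward 1.2 m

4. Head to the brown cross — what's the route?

turn right 36°, forward 1.8 m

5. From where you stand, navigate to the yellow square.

turn left 103°, forward 3.5 m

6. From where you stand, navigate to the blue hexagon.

turn left 157°, forward 8.3 m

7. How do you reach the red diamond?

turn left 168°, forward 4.1 m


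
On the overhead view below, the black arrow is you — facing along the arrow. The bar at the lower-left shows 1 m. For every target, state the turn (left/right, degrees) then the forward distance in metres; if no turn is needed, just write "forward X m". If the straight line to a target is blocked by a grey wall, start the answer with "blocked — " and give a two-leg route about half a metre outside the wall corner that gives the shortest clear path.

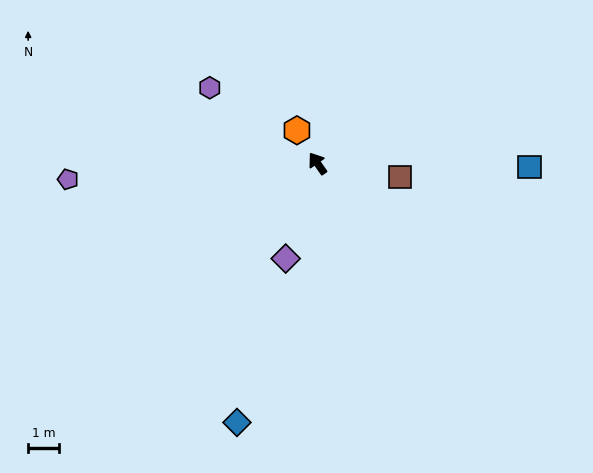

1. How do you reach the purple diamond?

turn left 127°, forward 3.3 m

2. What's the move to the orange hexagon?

turn right 3°, forward 1.3 m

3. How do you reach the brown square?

turn right 134°, forward 2.7 m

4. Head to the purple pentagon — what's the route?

turn left 59°, forward 8.2 m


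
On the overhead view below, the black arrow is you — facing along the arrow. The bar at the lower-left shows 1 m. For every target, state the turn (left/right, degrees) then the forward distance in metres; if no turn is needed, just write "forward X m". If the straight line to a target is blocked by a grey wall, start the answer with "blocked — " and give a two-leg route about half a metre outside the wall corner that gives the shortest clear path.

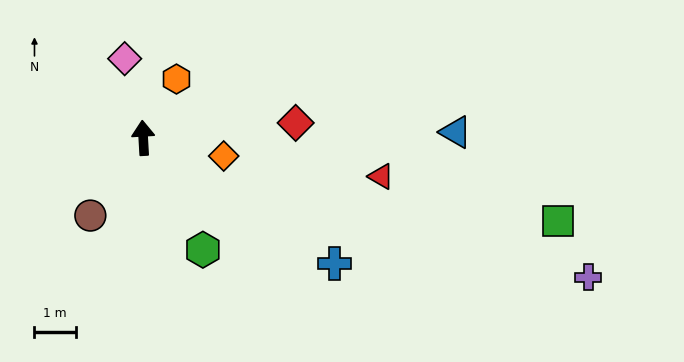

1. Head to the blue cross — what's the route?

turn right 127°, forward 5.6 m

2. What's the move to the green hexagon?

turn right 155°, forward 3.1 m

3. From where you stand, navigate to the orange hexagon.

turn right 33°, forward 1.6 m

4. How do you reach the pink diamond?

turn left 10°, forward 2.0 m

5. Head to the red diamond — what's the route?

turn right 88°, forward 3.7 m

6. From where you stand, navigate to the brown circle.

turn left 143°, forward 2.3 m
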